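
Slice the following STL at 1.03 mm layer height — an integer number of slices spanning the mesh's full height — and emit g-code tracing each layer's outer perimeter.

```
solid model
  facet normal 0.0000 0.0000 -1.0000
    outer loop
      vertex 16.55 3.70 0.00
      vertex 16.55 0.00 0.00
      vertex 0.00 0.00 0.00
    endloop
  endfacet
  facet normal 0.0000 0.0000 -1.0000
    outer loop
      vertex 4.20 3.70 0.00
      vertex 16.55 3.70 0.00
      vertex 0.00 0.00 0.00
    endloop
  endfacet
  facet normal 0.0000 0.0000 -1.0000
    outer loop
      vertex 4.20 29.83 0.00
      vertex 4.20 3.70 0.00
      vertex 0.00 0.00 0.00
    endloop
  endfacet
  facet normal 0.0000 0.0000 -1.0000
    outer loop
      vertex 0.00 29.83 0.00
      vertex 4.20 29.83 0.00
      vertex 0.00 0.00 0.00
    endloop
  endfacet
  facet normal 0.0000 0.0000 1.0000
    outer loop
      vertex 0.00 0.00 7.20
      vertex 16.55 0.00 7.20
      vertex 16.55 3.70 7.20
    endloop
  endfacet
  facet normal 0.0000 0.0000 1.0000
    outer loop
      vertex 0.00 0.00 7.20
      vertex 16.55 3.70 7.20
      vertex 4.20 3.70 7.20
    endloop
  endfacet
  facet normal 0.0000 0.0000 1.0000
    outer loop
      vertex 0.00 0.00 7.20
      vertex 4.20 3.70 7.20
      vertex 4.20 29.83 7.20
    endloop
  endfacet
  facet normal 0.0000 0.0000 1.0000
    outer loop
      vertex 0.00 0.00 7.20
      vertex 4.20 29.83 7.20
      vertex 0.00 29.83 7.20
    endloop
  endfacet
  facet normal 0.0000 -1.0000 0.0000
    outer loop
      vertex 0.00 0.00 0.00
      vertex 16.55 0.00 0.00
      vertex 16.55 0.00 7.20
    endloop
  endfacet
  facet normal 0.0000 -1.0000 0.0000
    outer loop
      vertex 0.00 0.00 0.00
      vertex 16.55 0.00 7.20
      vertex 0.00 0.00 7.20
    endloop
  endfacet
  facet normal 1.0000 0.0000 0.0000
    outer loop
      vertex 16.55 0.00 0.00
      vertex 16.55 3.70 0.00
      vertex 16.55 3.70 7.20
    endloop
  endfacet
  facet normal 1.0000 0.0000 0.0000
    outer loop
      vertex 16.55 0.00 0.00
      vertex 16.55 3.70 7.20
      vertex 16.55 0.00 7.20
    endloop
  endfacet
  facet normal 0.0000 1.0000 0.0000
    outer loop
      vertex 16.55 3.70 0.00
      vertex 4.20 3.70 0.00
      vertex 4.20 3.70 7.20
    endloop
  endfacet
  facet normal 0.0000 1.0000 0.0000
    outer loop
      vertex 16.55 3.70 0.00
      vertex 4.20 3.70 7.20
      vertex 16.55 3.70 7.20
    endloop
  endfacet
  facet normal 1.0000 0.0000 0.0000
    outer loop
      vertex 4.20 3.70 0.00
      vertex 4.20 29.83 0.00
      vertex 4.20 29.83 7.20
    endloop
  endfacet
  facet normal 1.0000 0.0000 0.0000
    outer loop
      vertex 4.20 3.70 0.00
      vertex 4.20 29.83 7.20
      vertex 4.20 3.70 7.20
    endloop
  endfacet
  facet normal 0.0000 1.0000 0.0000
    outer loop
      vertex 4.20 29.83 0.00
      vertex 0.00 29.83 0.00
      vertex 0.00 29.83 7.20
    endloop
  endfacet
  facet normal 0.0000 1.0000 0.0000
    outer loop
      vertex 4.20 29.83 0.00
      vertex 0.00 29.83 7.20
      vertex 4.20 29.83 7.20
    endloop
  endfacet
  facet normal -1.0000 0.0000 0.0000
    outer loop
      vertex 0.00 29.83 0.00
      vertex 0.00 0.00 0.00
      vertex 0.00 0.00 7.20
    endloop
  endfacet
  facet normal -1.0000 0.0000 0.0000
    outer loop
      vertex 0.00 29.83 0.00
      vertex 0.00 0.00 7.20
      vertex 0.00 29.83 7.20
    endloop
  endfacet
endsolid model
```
; perimeter-only toolpath
G21 ; units = mm
G90 ; absolute positioning
G28 ; home
; layer 1
G0 Z1.03
G0 X0.00 Y0.00
G1 X16.55 Y0.00
G1 X16.55 Y3.70
G1 X4.20 Y3.70
G1 X4.20 Y29.83
G1 X0.00 Y29.83
G1 X0.00 Y0.00
; layer 2
G0 Z2.06
G0 X0.00 Y0.00
G1 X16.55 Y0.00
G1 X16.55 Y3.70
G1 X4.20 Y3.70
G1 X4.20 Y29.83
G1 X0.00 Y29.83
G1 X0.00 Y0.00
; layer 3
G0 Z3.09
G0 X0.00 Y0.00
G1 X16.55 Y0.00
G1 X16.55 Y3.70
G1 X4.20 Y3.70
G1 X4.20 Y29.83
G1 X0.00 Y29.83
G1 X0.00 Y0.00
; layer 4
G0 Z4.11
G0 X0.00 Y0.00
G1 X16.55 Y0.00
G1 X16.55 Y3.70
G1 X4.20 Y3.70
G1 X4.20 Y29.83
G1 X0.00 Y29.83
G1 X0.00 Y0.00
; layer 5
G0 Z5.14
G0 X0.00 Y0.00
G1 X16.55 Y0.00
G1 X16.55 Y3.70
G1 X4.20 Y3.70
G1 X4.20 Y29.83
G1 X0.00 Y29.83
G1 X0.00 Y0.00
; layer 6
G0 Z6.17
G0 X0.00 Y0.00
G1 X16.55 Y0.00
G1 X16.55 Y3.70
G1 X4.20 Y3.70
G1 X4.20 Y29.83
G1 X0.00 Y29.83
G1 X0.00 Y0.00
; layer 7
G0 Z7.20
G0 X0.00 Y0.00
G1 X16.55 Y0.00
G1 X16.55 Y3.70
G1 X4.20 Y3.70
G1 X4.20 Y29.83
G1 X0.00 Y29.83
G1 X0.00 Y0.00
M2 ; end

The solid is an L-shaped prism: outer 16.6 × 29.8 mm, arm thicknesses ≈ 3.7 mm (horizontal) and 4.2 mm (vertical), extruded 7.2 mm in z. Slicing at Δz = 1.03 mm — 7 equal slices spanning the solid's height, so layer i sits at z = i·h/7 — gives 7 non-empty perimeters. Each is a 6-segment closed polygon; G0 lifts to the layer z and rapids to the start vertex, then G1 traces the edges.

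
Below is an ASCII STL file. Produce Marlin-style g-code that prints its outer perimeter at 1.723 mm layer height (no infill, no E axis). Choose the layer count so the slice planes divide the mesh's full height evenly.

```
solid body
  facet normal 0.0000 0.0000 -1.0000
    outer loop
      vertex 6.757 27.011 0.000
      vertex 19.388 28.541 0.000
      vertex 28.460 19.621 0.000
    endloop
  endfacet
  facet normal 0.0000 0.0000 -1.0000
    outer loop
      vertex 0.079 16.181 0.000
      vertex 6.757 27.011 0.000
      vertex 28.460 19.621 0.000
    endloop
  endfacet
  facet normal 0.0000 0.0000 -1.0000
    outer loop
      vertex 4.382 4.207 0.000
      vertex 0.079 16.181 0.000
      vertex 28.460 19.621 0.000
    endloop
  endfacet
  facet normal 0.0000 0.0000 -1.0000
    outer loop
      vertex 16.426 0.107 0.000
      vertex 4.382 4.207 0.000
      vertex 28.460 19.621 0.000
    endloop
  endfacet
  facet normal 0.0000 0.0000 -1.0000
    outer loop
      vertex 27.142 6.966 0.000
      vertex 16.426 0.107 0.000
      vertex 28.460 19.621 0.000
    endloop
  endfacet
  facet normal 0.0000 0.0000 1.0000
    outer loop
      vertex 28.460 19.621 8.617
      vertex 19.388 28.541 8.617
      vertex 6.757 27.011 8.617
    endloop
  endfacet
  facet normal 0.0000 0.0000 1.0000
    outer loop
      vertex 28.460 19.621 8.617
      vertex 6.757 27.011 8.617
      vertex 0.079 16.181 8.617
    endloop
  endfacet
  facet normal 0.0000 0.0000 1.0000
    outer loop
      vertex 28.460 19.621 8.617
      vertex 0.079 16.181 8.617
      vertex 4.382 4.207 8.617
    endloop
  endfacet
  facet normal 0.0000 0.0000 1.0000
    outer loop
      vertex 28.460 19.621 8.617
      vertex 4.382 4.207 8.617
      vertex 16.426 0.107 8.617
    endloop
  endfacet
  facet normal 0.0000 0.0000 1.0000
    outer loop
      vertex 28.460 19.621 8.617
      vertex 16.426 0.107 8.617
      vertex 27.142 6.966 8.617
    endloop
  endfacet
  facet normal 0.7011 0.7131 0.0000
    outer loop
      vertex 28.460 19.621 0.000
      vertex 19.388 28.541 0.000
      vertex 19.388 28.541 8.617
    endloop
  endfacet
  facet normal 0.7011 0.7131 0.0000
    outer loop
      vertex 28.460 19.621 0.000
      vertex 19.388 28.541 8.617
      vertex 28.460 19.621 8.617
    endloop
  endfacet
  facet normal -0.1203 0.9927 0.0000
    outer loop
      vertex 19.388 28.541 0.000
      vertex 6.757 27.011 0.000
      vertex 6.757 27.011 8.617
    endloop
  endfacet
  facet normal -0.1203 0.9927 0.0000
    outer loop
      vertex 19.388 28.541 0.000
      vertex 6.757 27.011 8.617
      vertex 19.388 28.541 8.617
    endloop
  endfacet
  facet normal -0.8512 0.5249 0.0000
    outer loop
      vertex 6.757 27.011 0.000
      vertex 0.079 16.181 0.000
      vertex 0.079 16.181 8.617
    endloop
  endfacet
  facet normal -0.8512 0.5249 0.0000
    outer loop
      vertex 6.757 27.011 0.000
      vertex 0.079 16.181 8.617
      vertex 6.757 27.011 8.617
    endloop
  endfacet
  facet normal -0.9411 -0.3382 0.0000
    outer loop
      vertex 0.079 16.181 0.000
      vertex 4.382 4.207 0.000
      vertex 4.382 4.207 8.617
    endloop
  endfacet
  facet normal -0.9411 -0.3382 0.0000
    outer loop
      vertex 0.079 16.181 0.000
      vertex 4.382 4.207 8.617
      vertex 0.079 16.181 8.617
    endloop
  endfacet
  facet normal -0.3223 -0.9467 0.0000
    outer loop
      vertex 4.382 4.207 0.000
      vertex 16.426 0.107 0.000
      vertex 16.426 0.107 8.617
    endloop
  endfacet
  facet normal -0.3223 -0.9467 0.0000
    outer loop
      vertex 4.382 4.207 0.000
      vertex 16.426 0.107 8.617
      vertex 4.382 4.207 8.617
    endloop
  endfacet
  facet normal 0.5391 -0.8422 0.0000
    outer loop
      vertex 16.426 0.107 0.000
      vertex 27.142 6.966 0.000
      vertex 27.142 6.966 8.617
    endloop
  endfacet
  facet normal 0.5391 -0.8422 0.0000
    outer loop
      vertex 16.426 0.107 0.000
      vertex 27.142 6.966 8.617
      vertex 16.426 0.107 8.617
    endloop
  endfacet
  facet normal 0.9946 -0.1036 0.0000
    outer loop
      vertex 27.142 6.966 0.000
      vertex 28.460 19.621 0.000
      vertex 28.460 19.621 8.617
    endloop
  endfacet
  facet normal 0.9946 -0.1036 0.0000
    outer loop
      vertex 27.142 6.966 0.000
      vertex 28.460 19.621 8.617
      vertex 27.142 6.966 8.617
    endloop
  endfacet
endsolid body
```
; perimeter-only toolpath
G21 ; units = mm
G90 ; absolute positioning
G28 ; home
; layer 1
G0 Z1.723
G0 X28.460 Y19.621
G1 X19.388 Y28.541
G1 X6.757 Y27.011
G1 X0.079 Y16.181
G1 X4.382 Y4.207
G1 X16.426 Y0.107
G1 X27.142 Y6.966
G1 X28.460 Y19.621
; layer 2
G0 Z3.447
G0 X28.460 Y19.621
G1 X19.388 Y28.541
G1 X6.757 Y27.011
G1 X0.079 Y16.181
G1 X4.382 Y4.207
G1 X16.426 Y0.107
G1 X27.142 Y6.966
G1 X28.460 Y19.621
; layer 3
G0 Z5.170
G0 X28.460 Y19.621
G1 X19.388 Y28.541
G1 X6.757 Y27.011
G1 X0.079 Y16.181
G1 X4.382 Y4.207
G1 X16.426 Y0.107
G1 X27.142 Y6.966
G1 X28.460 Y19.621
; layer 4
G0 Z6.894
G0 X28.460 Y19.621
G1 X19.388 Y28.541
G1 X6.757 Y27.011
G1 X0.079 Y16.181
G1 X4.382 Y4.207
G1 X16.426 Y0.107
G1 X27.142 Y6.966
G1 X28.460 Y19.621
; layer 5
G0 Z8.617
G0 X28.460 Y19.621
G1 X19.388 Y28.541
G1 X6.757 Y27.011
G1 X0.079 Y16.181
G1 X4.382 Y4.207
G1 X16.426 Y0.107
G1 X27.142 Y6.966
G1 X28.460 Y19.621
M2 ; end

The solid is a regular 7-sided prism (a cylinder approximated with 7 flat sides), circumscribed radius ≈ 14.7 mm, height ≈ 8.62 mm. Slicing at Δz = 1.723 mm — 5 equal slices spanning the solid's height, so layer i sits at z = i·h/5 — gives 5 non-empty perimeters. Each is a 7-segment closed polygon; G0 lifts to the layer z and rapids to the start vertex, then G1 traces the edges.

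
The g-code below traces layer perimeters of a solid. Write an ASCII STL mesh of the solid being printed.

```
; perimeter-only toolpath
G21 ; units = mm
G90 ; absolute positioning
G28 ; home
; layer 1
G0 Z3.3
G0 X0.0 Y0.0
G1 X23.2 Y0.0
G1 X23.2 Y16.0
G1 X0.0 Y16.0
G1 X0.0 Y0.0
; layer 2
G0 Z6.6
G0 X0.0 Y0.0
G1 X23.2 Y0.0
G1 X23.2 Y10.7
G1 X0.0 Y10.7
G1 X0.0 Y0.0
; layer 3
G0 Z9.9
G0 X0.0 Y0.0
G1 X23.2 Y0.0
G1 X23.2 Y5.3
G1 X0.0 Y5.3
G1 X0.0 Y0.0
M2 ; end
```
solid part
  facet normal 0.0000 0.0000 -1.0000
    outer loop
      vertex 23.2 21.3 0.0
      vertex 23.2 0.0 0.0
      vertex 0.0 0.0 0.0
    endloop
  endfacet
  facet normal 0.0000 0.0000 -1.0000
    outer loop
      vertex 0.0 21.3 0.0
      vertex 23.2 21.3 0.0
      vertex 0.0 0.0 0.0
    endloop
  endfacet
  facet normal 0.0000 -1.0000 0.0000
    outer loop
      vertex 0.0 0.0 0.0
      vertex 23.2 0.0 0.0
      vertex 23.2 0.0 13.2
    endloop
  endfacet
  facet normal 0.0000 -1.0000 0.0000
    outer loop
      vertex 0.0 0.0 0.0
      vertex 23.2 0.0 13.2
      vertex 0.0 0.0 13.2
    endloop
  endfacet
  facet normal 0.0000 0.5268 0.8500
    outer loop
      vertex 0.0 0.0 13.2
      vertex 23.2 0.0 13.2
      vertex 23.2 21.3 0.0
    endloop
  endfacet
  facet normal 0.0000 0.5268 0.8500
    outer loop
      vertex 0.0 0.0 13.2
      vertex 23.2 21.3 0.0
      vertex 0.0 21.3 0.0
    endloop
  endfacet
  facet normal -1.0000 0.0000 0.0000
    outer loop
      vertex 0.0 0.0 13.2
      vertex 0.0 21.3 0.0
      vertex 0.0 0.0 0.0
    endloop
  endfacet
  facet normal 1.0000 0.0000 0.0000
    outer loop
      vertex 23.2 0.0 0.0
      vertex 23.2 21.3 0.0
      vertex 23.2 0.0 13.2
    endloop
  endfacet
endsolid part

The G0 Z moves step by Δz≈3.3 mm. The G1 loops shrink linearly with z, so the solid tapers from its base footprint up to z≈13.2. Closing with a flat bottom cap and the tapered top and triangulating gives 8 facets — a wedge (ramp): 23.2 × 21.3 mm base, rising to 13.2 mm along the y=0 edge and sloping linearly to z=0 at y=21.3.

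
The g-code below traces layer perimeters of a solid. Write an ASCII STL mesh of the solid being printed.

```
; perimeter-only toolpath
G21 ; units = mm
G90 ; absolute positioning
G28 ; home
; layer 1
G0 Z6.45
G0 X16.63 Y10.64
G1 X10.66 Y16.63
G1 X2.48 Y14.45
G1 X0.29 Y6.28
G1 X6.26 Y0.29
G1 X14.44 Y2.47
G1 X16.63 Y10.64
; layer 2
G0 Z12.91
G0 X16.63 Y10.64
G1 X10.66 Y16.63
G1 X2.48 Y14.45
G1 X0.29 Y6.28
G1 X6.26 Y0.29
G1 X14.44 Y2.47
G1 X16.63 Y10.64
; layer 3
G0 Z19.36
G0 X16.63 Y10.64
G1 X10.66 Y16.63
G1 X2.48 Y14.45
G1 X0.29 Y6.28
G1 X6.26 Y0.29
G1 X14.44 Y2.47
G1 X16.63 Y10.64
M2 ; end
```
solid part
  facet normal 0.0000 0.0000 -1.0000
    outer loop
      vertex 2.48 14.45 0.00
      vertex 10.66 16.63 0.00
      vertex 16.63 10.64 0.00
    endloop
  endfacet
  facet normal 0.0000 0.0000 -1.0000
    outer loop
      vertex 0.29 6.28 0.00
      vertex 2.48 14.45 0.00
      vertex 16.63 10.64 0.00
    endloop
  endfacet
  facet normal 0.0000 0.0000 -1.0000
    outer loop
      vertex 6.26 0.29 0.00
      vertex 0.29 6.28 0.00
      vertex 16.63 10.64 0.00
    endloop
  endfacet
  facet normal 0.0000 0.0000 -1.0000
    outer loop
      vertex 14.44 2.47 0.00
      vertex 6.26 0.29 0.00
      vertex 16.63 10.64 0.00
    endloop
  endfacet
  facet normal 0.0000 0.0000 1.0000
    outer loop
      vertex 16.63 10.64 19.36
      vertex 10.66 16.63 19.36
      vertex 2.48 14.45 19.36
    endloop
  endfacet
  facet normal 0.0000 0.0000 1.0000
    outer loop
      vertex 16.63 10.64 19.36
      vertex 2.48 14.45 19.36
      vertex 0.29 6.28 19.36
    endloop
  endfacet
  facet normal 0.0000 0.0000 1.0000
    outer loop
      vertex 16.63 10.64 19.36
      vertex 0.29 6.28 19.36
      vertex 6.26 0.29 19.36
    endloop
  endfacet
  facet normal 0.0000 0.0000 1.0000
    outer loop
      vertex 16.63 10.64 19.36
      vertex 6.26 0.29 19.36
      vertex 14.44 2.47 19.36
    endloop
  endfacet
  facet normal 0.7083 0.7059 0.0000
    outer loop
      vertex 16.63 10.64 0.00
      vertex 10.66 16.63 0.00
      vertex 10.66 16.63 19.36
    endloop
  endfacet
  facet normal 0.7083 0.7059 0.0000
    outer loop
      vertex 16.63 10.64 0.00
      vertex 10.66 16.63 19.36
      vertex 16.63 10.64 19.36
    endloop
  endfacet
  facet normal -0.2575 0.9663 0.0000
    outer loop
      vertex 10.66 16.63 0.00
      vertex 2.48 14.45 0.00
      vertex 2.48 14.45 19.36
    endloop
  endfacet
  facet normal -0.2575 0.9663 0.0000
    outer loop
      vertex 10.66 16.63 0.00
      vertex 2.48 14.45 19.36
      vertex 10.66 16.63 19.36
    endloop
  endfacet
  facet normal -0.9659 0.2589 0.0000
    outer loop
      vertex 2.48 14.45 0.00
      vertex 0.29 6.28 0.00
      vertex 0.29 6.28 19.36
    endloop
  endfacet
  facet normal -0.9659 0.2589 0.0000
    outer loop
      vertex 2.48 14.45 0.00
      vertex 0.29 6.28 19.36
      vertex 2.48 14.45 19.36
    endloop
  endfacet
  facet normal -0.7083 -0.7059 0.0000
    outer loop
      vertex 0.29 6.28 0.00
      vertex 6.26 0.29 0.00
      vertex 6.26 0.29 19.36
    endloop
  endfacet
  facet normal -0.7083 -0.7059 0.0000
    outer loop
      vertex 0.29 6.28 0.00
      vertex 6.26 0.29 19.36
      vertex 0.29 6.28 19.36
    endloop
  endfacet
  facet normal 0.2575 -0.9663 0.0000
    outer loop
      vertex 6.26 0.29 0.00
      vertex 14.44 2.47 0.00
      vertex 14.44 2.47 19.36
    endloop
  endfacet
  facet normal 0.2575 -0.9663 0.0000
    outer loop
      vertex 6.26 0.29 0.00
      vertex 14.44 2.47 19.36
      vertex 6.26 0.29 19.36
    endloop
  endfacet
  facet normal 0.9659 -0.2589 0.0000
    outer loop
      vertex 14.44 2.47 0.00
      vertex 16.63 10.64 0.00
      vertex 16.63 10.64 19.36
    endloop
  endfacet
  facet normal 0.9659 -0.2589 0.0000
    outer loop
      vertex 14.44 2.47 0.00
      vertex 16.63 10.64 19.36
      vertex 14.44 2.47 19.36
    endloop
  endfacet
endsolid part

The G0 Z moves step by Δz≈6.45 mm. Every layer's G1 loop is the same polygon, so the solid is a straight extrusion of it from z=0 to z≈19.4. Closing with flat bottom and top caps and triangulating gives 20 facets — a regular 6-sided prism (a cylinder approximated with 6 flat sides), circumscribed radius ≈ 8.46 mm, height ≈ 19.4 mm.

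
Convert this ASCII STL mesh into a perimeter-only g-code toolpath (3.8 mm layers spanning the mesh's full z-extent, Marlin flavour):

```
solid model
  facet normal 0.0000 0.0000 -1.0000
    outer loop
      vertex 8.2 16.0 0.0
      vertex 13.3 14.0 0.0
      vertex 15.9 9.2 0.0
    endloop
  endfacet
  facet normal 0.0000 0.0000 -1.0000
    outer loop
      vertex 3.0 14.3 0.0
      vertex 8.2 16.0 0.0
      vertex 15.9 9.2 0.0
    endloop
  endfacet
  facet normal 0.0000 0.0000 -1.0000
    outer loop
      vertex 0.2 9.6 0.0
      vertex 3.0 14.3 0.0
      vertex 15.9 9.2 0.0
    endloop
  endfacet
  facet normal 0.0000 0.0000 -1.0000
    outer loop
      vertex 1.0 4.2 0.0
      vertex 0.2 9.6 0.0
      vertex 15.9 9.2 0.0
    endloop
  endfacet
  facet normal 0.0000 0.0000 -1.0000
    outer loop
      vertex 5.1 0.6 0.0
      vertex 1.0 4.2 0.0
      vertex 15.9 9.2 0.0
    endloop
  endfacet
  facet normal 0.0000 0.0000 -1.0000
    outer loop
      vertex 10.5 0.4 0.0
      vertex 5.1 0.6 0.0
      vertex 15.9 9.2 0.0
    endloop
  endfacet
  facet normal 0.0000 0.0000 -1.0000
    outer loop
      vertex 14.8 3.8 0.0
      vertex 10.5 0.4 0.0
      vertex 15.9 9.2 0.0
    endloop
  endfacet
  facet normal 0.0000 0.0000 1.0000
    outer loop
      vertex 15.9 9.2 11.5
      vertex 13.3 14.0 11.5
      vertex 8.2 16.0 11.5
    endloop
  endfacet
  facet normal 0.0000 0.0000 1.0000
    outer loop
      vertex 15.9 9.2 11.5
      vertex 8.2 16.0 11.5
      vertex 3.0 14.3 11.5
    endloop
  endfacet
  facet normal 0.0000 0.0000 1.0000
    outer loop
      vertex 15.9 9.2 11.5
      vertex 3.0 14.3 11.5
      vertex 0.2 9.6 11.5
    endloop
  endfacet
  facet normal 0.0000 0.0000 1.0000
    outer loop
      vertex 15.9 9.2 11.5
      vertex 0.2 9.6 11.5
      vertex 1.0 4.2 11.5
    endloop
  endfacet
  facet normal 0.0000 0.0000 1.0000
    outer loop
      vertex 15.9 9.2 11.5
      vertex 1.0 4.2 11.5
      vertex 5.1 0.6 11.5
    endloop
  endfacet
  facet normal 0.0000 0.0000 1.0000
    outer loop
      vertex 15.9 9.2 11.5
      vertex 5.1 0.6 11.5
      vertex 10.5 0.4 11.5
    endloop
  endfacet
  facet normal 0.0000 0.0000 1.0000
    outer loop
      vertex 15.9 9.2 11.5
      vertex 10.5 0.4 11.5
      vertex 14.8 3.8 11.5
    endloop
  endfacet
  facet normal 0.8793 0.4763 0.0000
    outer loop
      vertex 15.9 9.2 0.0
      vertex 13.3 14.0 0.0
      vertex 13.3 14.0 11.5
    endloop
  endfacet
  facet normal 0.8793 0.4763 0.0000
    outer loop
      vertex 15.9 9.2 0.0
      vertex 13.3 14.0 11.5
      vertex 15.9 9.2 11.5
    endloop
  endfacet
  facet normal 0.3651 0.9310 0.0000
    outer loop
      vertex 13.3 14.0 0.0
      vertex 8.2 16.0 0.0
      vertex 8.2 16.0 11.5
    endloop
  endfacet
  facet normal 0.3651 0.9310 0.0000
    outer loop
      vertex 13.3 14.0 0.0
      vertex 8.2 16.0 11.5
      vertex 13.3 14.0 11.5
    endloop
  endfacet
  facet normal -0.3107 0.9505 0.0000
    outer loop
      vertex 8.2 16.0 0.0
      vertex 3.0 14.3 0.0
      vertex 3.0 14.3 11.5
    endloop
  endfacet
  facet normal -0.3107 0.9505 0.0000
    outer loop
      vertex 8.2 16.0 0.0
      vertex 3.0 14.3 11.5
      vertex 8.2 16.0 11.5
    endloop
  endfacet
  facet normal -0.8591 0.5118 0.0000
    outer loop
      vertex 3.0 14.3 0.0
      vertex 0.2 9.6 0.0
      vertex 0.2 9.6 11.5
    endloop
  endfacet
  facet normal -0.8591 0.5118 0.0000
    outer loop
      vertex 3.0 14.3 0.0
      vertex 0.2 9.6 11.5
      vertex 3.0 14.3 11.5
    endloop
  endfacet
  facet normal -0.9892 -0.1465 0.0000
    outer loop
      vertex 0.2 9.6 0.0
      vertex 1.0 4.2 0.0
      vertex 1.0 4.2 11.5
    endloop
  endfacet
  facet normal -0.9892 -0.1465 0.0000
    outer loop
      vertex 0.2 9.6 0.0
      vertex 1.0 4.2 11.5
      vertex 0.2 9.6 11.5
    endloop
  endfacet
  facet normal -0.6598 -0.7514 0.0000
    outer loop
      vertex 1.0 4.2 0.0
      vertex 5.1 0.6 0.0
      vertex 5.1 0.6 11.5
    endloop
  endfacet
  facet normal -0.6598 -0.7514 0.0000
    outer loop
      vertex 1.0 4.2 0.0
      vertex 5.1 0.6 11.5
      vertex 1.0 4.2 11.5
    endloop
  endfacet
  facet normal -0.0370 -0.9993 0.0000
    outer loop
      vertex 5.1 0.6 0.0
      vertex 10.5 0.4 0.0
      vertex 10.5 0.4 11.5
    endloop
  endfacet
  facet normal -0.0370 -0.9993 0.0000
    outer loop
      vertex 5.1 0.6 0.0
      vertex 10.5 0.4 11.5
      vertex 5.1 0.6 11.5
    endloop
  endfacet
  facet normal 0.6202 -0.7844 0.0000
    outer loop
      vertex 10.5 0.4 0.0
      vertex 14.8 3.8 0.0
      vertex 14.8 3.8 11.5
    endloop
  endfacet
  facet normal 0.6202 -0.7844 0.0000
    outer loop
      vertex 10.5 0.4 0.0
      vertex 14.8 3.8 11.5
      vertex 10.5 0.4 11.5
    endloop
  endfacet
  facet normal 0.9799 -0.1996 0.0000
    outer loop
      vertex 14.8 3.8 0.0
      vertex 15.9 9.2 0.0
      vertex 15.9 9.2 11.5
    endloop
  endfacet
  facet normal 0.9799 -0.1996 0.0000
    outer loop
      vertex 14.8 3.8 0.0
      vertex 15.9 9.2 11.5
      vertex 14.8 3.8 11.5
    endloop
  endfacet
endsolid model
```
; perimeter-only toolpath
G21 ; units = mm
G90 ; absolute positioning
G28 ; home
; layer 1
G0 Z3.8
G0 X15.9 Y9.2
G1 X13.3 Y14.0
G1 X8.2 Y16.0
G1 X3.0 Y14.3
G1 X0.2 Y9.6
G1 X1.0 Y4.2
G1 X5.1 Y0.6
G1 X10.5 Y0.4
G1 X14.8 Y3.8
G1 X15.9 Y9.2
; layer 2
G0 Z7.7
G0 X15.9 Y9.2
G1 X13.3 Y14.0
G1 X8.2 Y16.0
G1 X3.0 Y14.3
G1 X0.2 Y9.6
G1 X1.0 Y4.2
G1 X5.1 Y0.6
G1 X10.5 Y0.4
G1 X14.8 Y3.8
G1 X15.9 Y9.2
; layer 3
G0 Z11.5
G0 X15.9 Y9.2
G1 X13.3 Y14.0
G1 X8.2 Y16.0
G1 X3.0 Y14.3
G1 X0.2 Y9.6
G1 X1.0 Y4.2
G1 X5.1 Y0.6
G1 X10.5 Y0.4
G1 X14.8 Y3.8
G1 X15.9 Y9.2
M2 ; end

The solid is a regular 9-sided prism (a cylinder approximated with 9 flat sides), circumscribed radius ≈ 8 mm, height ≈ 11.5 mm. Slicing at Δz = 3.8 mm — 3 equal slices spanning the solid's height, so layer i sits at z = i·h/3 — gives 3 non-empty perimeters. Each is a 9-segment closed polygon; G0 lifts to the layer z and rapids to the start vertex, then G1 traces the edges.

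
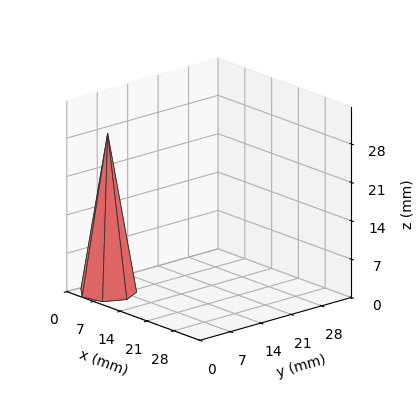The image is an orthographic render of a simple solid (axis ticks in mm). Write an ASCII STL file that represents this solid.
Reading the render: the shape is a regular 7-sided pyramid, base circumscribed radius ≈ 5 mm, apex at z ≈ 29 mm (dimensions read to the nearest mm from the axis ticks). For the STL, each face is triangulated and given an outward normal.

solid part
  facet normal 0.0000 0.0000 -1.0000
    outer loop
      vertex 3.887 9.875 0.000
      vertex 8.117 8.909 0.000
      vertex 10.000 5.000 0.000
    endloop
  endfacet
  facet normal 0.0000 0.0000 -1.0000
    outer loop
      vertex 0.495 7.169 0.000
      vertex 3.887 9.875 0.000
      vertex 10.000 5.000 0.000
    endloop
  endfacet
  facet normal 0.0000 0.0000 -1.0000
    outer loop
      vertex 0.495 2.831 0.000
      vertex 0.495 7.169 0.000
      vertex 10.000 5.000 0.000
    endloop
  endfacet
  facet normal 0.0000 0.0000 -1.0000
    outer loop
      vertex 3.887 0.125 0.000
      vertex 0.495 2.831 0.000
      vertex 10.000 5.000 0.000
    endloop
  endfacet
  facet normal 0.0000 0.0000 -1.0000
    outer loop
      vertex 8.117 1.091 0.000
      vertex 3.887 0.125 0.000
      vertex 10.000 5.000 0.000
    endloop
  endfacet
  facet normal 0.8902 0.4288 0.1535
    outer loop
      vertex 10.000 5.000 0.000
      vertex 8.117 8.909 0.000
      vertex 5.000 5.000 29.000
    endloop
  endfacet
  facet normal 0.2200 0.9633 0.1535
    outer loop
      vertex 8.117 8.909 0.000
      vertex 3.887 9.875 0.000
      vertex 5.000 5.000 29.000
    endloop
  endfacet
  facet normal -0.6162 0.7725 0.1535
    outer loop
      vertex 3.887 9.875 0.000
      vertex 0.495 7.169 0.000
      vertex 5.000 5.000 29.000
    endloop
  endfacet
  facet normal -0.9881 0.0000 0.1535
    outer loop
      vertex 0.495 7.169 0.000
      vertex 0.495 2.831 0.000
      vertex 5.000 5.000 29.000
    endloop
  endfacet
  facet normal -0.6162 -0.7725 0.1535
    outer loop
      vertex 0.495 2.831 0.000
      vertex 3.887 0.125 0.000
      vertex 5.000 5.000 29.000
    endloop
  endfacet
  facet normal 0.2200 -0.9633 0.1535
    outer loop
      vertex 3.887 0.125 0.000
      vertex 8.117 1.091 0.000
      vertex 5.000 5.000 29.000
    endloop
  endfacet
  facet normal 0.8902 -0.4288 0.1535
    outer loop
      vertex 8.117 1.091 0.000
      vertex 10.000 5.000 0.000
      vertex 5.000 5.000 29.000
    endloop
  endfacet
endsolid part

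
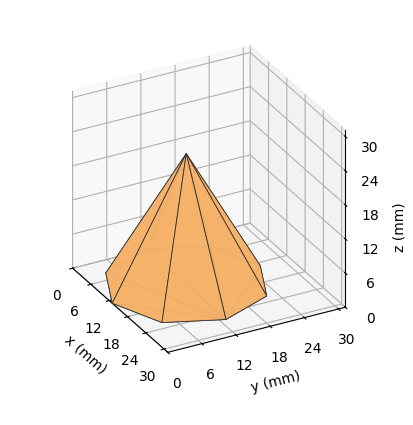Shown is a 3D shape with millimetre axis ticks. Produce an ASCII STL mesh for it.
Reading the render: the shape is a regular 8-sided pyramid, base circumscribed radius ≈ 13 mm, apex at z ≈ 23 mm (dimensions read to the nearest mm from the axis ticks). For the STL, each face is triangulated and given an outward normal.

solid part
  facet normal 0.0000 0.0000 -1.0000
    outer loop
      vertex 13.0 26.0 0.0
      vertex 22.2 22.2 0.0
      vertex 26.0 13.0 0.0
    endloop
  endfacet
  facet normal 0.0000 0.0000 -1.0000
    outer loop
      vertex 3.8 22.2 0.0
      vertex 13.0 26.0 0.0
      vertex 26.0 13.0 0.0
    endloop
  endfacet
  facet normal 0.0000 0.0000 -1.0000
    outer loop
      vertex 0.0 13.0 0.0
      vertex 3.8 22.2 0.0
      vertex 26.0 13.0 0.0
    endloop
  endfacet
  facet normal 0.0000 0.0000 -1.0000
    outer loop
      vertex 3.8 3.8 0.0
      vertex 0.0 13.0 0.0
      vertex 26.0 13.0 0.0
    endloop
  endfacet
  facet normal 0.0000 0.0000 -1.0000
    outer loop
      vertex 13.0 0.0 0.0
      vertex 3.8 3.8 0.0
      vertex 26.0 13.0 0.0
    endloop
  endfacet
  facet normal 0.0000 0.0000 -1.0000
    outer loop
      vertex 22.2 3.8 0.0
      vertex 13.0 0.0 0.0
      vertex 26.0 13.0 0.0
    endloop
  endfacet
  facet normal 0.8192 0.3384 0.4630
    outer loop
      vertex 26.0 13.0 0.0
      vertex 22.2 22.2 0.0
      vertex 13.0 13.0 23.0
    endloop
  endfacet
  facet normal 0.3384 0.8192 0.4630
    outer loop
      vertex 22.2 22.2 0.0
      vertex 13.0 26.0 0.0
      vertex 13.0 13.0 23.0
    endloop
  endfacet
  facet normal -0.3384 0.8192 0.4630
    outer loop
      vertex 13.0 26.0 0.0
      vertex 3.8 22.2 0.0
      vertex 13.0 13.0 23.0
    endloop
  endfacet
  facet normal -0.8192 0.3384 0.4630
    outer loop
      vertex 3.8 22.2 0.0
      vertex 0.0 13.0 0.0
      vertex 13.0 13.0 23.0
    endloop
  endfacet
  facet normal -0.8192 -0.3384 0.4630
    outer loop
      vertex 0.0 13.0 0.0
      vertex 3.8 3.8 0.0
      vertex 13.0 13.0 23.0
    endloop
  endfacet
  facet normal -0.3384 -0.8192 0.4630
    outer loop
      vertex 3.8 3.8 0.0
      vertex 13.0 0.0 0.0
      vertex 13.0 13.0 23.0
    endloop
  endfacet
  facet normal 0.3384 -0.8192 0.4630
    outer loop
      vertex 13.0 0.0 0.0
      vertex 22.2 3.8 0.0
      vertex 13.0 13.0 23.0
    endloop
  endfacet
  facet normal 0.8192 -0.3384 0.4630
    outer loop
      vertex 22.2 3.8 0.0
      vertex 26.0 13.0 0.0
      vertex 13.0 13.0 23.0
    endloop
  endfacet
endsolid part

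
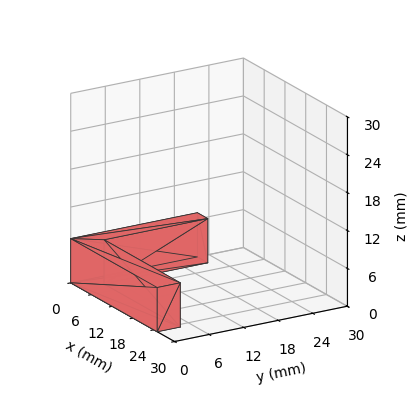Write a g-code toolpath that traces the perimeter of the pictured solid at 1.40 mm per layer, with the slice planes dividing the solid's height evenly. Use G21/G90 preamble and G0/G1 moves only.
Reading the render: the shape is an L-shaped prism: outer 25 × 22 mm, arm thicknesses ≈ 4 mm (horizontal) and 3 mm (vertical), extruded 7 mm in z (dimensions read to the nearest mm from the axis ticks). For the g-code, the solid's height is divided into equal slices at the stated Δz and each level perimeter traced with G1 moves after a G0 lift.

; perimeter-only toolpath
G21 ; units = mm
G90 ; absolute positioning
G28 ; home
; layer 1
G0 Z1.40
G0 X0.00 Y0.00
G1 X25.00 Y0.00
G1 X25.00 Y4.00
G1 X3.00 Y4.00
G1 X3.00 Y22.00
G1 X0.00 Y22.00
G1 X0.00 Y0.00
; layer 2
G0 Z2.80
G0 X0.00 Y0.00
G1 X25.00 Y0.00
G1 X25.00 Y4.00
G1 X3.00 Y4.00
G1 X3.00 Y22.00
G1 X0.00 Y22.00
G1 X0.00 Y0.00
; layer 3
G0 Z4.20
G0 X0.00 Y0.00
G1 X25.00 Y0.00
G1 X25.00 Y4.00
G1 X3.00 Y4.00
G1 X3.00 Y22.00
G1 X0.00 Y22.00
G1 X0.00 Y0.00
; layer 4
G0 Z5.60
G0 X0.00 Y0.00
G1 X25.00 Y0.00
G1 X25.00 Y4.00
G1 X3.00 Y4.00
G1 X3.00 Y22.00
G1 X0.00 Y22.00
G1 X0.00 Y0.00
; layer 5
G0 Z7.00
G0 X0.00 Y0.00
G1 X25.00 Y0.00
G1 X25.00 Y4.00
G1 X3.00 Y4.00
G1 X3.00 Y22.00
G1 X0.00 Y22.00
G1 X0.00 Y0.00
M2 ; end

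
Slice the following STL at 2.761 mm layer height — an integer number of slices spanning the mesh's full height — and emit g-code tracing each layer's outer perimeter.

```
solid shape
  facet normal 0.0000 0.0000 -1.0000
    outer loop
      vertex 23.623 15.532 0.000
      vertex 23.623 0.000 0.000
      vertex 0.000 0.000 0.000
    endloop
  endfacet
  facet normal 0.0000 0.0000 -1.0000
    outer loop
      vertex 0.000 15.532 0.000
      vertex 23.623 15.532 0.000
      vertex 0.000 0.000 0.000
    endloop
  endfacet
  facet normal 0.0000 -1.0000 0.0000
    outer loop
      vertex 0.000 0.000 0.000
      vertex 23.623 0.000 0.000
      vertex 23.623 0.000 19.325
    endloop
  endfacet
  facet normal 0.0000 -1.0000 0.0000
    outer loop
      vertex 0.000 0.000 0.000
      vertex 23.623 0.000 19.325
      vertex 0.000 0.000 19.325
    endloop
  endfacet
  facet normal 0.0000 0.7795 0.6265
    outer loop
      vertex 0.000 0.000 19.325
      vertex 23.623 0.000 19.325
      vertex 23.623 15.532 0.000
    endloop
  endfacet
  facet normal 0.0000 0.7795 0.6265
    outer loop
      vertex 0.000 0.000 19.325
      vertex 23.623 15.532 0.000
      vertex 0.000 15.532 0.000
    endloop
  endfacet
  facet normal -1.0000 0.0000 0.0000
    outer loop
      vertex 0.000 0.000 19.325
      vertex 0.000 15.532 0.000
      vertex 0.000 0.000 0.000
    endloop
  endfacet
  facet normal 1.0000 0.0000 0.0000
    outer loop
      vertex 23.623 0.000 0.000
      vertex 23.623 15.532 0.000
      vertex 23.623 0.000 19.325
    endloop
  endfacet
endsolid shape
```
; perimeter-only toolpath
G21 ; units = mm
G90 ; absolute positioning
G28 ; home
; layer 1
G0 Z2.761
G0 X0.000 Y0.000
G1 X23.623 Y0.000
G1 X23.623 Y13.313
G1 X0.000 Y13.313
G1 X0.000 Y0.000
; layer 2
G0 Z5.521
G0 X0.000 Y0.000
G1 X23.623 Y0.000
G1 X23.623 Y11.094
G1 X0.000 Y11.094
G1 X0.000 Y0.000
; layer 3
G0 Z8.282
G0 X0.000 Y0.000
G1 X23.623 Y0.000
G1 X23.623 Y8.875
G1 X0.000 Y8.875
G1 X0.000 Y0.000
; layer 4
G0 Z11.043
G0 X0.000 Y0.000
G1 X23.623 Y0.000
G1 X23.623 Y6.657
G1 X0.000 Y6.657
G1 X0.000 Y0.000
; layer 5
G0 Z13.804
G0 X0.000 Y0.000
G1 X23.623 Y0.000
G1 X23.623 Y4.438
G1 X0.000 Y4.438
G1 X0.000 Y0.000
; layer 6
G0 Z16.564
G0 X0.000 Y0.000
G1 X23.623 Y0.000
G1 X23.623 Y2.219
G1 X0.000 Y2.219
G1 X0.000 Y0.000
M2 ; end

The solid is a wedge (ramp): 23.6 × 15.5 mm base, rising to 19.3 mm along the y=0 edge and sloping linearly to z=0 at y=15.5. Slicing at Δz = 2.761 mm — 7 equal slices spanning the solid's height, so layer i sits at z = i·h/7 — gives 6 non-empty perimeters. Each is a 4-segment closed polygon; G0 lifts to the layer z and rapids to the start vertex, then G1 traces the edges. The cross-section shrinks linearly with z (the slice at the apex is degenerate and omitted).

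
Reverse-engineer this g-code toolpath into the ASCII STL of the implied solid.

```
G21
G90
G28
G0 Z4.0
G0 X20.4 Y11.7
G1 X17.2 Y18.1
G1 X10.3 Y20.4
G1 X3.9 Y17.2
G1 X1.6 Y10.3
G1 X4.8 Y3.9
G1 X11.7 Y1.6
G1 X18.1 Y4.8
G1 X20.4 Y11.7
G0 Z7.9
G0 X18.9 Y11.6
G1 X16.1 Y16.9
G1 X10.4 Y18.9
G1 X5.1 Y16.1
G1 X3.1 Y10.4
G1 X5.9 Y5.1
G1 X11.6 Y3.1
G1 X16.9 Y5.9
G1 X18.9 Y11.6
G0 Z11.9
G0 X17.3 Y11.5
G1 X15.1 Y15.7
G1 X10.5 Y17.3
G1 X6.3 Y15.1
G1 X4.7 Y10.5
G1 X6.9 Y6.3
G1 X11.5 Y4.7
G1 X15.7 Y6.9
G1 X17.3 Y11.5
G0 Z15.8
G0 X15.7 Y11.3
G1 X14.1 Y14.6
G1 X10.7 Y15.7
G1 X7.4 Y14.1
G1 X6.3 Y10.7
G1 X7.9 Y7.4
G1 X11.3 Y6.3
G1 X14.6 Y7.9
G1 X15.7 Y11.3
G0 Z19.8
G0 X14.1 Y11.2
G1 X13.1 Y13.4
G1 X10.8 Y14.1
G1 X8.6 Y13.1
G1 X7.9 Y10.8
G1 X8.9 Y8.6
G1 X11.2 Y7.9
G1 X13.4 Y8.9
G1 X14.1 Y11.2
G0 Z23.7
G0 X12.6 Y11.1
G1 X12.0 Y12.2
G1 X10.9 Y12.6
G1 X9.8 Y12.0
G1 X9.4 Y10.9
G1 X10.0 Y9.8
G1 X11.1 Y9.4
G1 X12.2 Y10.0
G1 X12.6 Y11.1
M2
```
solid part
  facet normal 0.0000 0.0000 -1.0000
    outer loop
      vertex 10.2 22.0 0.0
      vertex 18.2 19.3 0.0
      vertex 22.0 11.8 0.0
    endloop
  endfacet
  facet normal 0.0000 0.0000 -1.0000
    outer loop
      vertex 2.7 18.2 0.0
      vertex 10.2 22.0 0.0
      vertex 22.0 11.8 0.0
    endloop
  endfacet
  facet normal 0.0000 0.0000 -1.0000
    outer loop
      vertex 0.0 10.2 0.0
      vertex 2.7 18.2 0.0
      vertex 22.0 11.8 0.0
    endloop
  endfacet
  facet normal 0.0000 0.0000 -1.0000
    outer loop
      vertex 3.8 2.7 0.0
      vertex 0.0 10.2 0.0
      vertex 22.0 11.8 0.0
    endloop
  endfacet
  facet normal 0.0000 0.0000 -1.0000
    outer loop
      vertex 11.8 0.0 0.0
      vertex 3.8 2.7 0.0
      vertex 22.0 11.8 0.0
    endloop
  endfacet
  facet normal 0.0000 0.0000 -1.0000
    outer loop
      vertex 19.3 3.8 0.0
      vertex 11.8 0.0 0.0
      vertex 22.0 11.8 0.0
    endloop
  endfacet
  facet normal 0.8373 0.4243 0.3448
    outer loop
      vertex 22.0 11.8 0.0
      vertex 18.2 19.3 0.0
      vertex 11.0 11.0 27.7
    endloop
  endfacet
  facet normal 0.3002 0.8895 0.3446
    outer loop
      vertex 18.2 19.3 0.0
      vertex 10.2 22.0 0.0
      vertex 11.0 11.0 27.7
    endloop
  endfacet
  facet normal -0.4243 0.8373 0.3448
    outer loop
      vertex 10.2 22.0 0.0
      vertex 2.7 18.2 0.0
      vertex 11.0 11.0 27.7
    endloop
  endfacet
  facet normal -0.8895 0.3002 0.3446
    outer loop
      vertex 2.7 18.2 0.0
      vertex 0.0 10.2 0.0
      vertex 11.0 11.0 27.7
    endloop
  endfacet
  facet normal -0.8373 -0.4243 0.3448
    outer loop
      vertex 0.0 10.2 0.0
      vertex 3.8 2.7 0.0
      vertex 11.0 11.0 27.7
    endloop
  endfacet
  facet normal -0.3002 -0.8895 0.3446
    outer loop
      vertex 3.8 2.7 0.0
      vertex 11.8 0.0 0.0
      vertex 11.0 11.0 27.7
    endloop
  endfacet
  facet normal 0.4243 -0.8373 0.3448
    outer loop
      vertex 11.8 0.0 0.0
      vertex 19.3 3.8 0.0
      vertex 11.0 11.0 27.7
    endloop
  endfacet
  facet normal 0.8895 -0.3002 0.3446
    outer loop
      vertex 19.3 3.8 0.0
      vertex 22.0 11.8 0.0
      vertex 11.0 11.0 27.7
    endloop
  endfacet
endsolid part

The G0 Z moves step by Δz≈4.0 mm. The G1 loops shrink linearly with z, so the solid tapers from its base footprint up to z≈27.7. Closing with a flat bottom cap and the tapered top and triangulating gives 14 facets — a regular 8-sided pyramid, base circumscribed radius ≈ 11 mm, apex at z ≈ 27.7 mm.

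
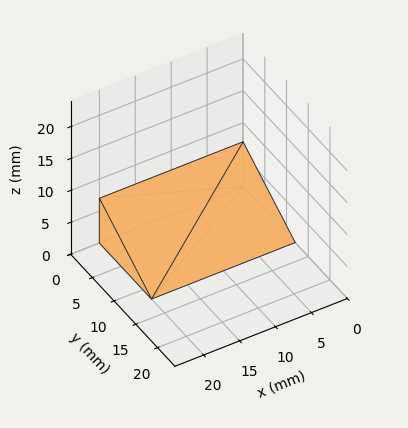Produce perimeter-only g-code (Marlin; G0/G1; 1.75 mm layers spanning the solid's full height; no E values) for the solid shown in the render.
Reading the render: the shape is a wedge (ramp): 20 × 12 mm base, rising to 7 mm along the y=0 edge and sloping linearly to z=0 at y=12 (dimensions read to the nearest mm from the axis ticks). For the g-code, the solid's height is divided into equal slices at the stated Δz and each level perimeter traced with G1 moves after a G0 lift.

; perimeter-only toolpath
G21 ; units = mm
G90 ; absolute positioning
G28 ; home
; layer 1
G0 Z1.75
G0 X0.00 Y0.00
G1 X20.00 Y0.00
G1 X20.00 Y9.00
G1 X0.00 Y9.00
G1 X0.00 Y0.00
; layer 2
G0 Z3.50
G0 X0.00 Y0.00
G1 X20.00 Y0.00
G1 X20.00 Y6.00
G1 X0.00 Y6.00
G1 X0.00 Y0.00
; layer 3
G0 Z5.25
G0 X0.00 Y0.00
G1 X20.00 Y0.00
G1 X20.00 Y3.00
G1 X0.00 Y3.00
G1 X0.00 Y0.00
M2 ; end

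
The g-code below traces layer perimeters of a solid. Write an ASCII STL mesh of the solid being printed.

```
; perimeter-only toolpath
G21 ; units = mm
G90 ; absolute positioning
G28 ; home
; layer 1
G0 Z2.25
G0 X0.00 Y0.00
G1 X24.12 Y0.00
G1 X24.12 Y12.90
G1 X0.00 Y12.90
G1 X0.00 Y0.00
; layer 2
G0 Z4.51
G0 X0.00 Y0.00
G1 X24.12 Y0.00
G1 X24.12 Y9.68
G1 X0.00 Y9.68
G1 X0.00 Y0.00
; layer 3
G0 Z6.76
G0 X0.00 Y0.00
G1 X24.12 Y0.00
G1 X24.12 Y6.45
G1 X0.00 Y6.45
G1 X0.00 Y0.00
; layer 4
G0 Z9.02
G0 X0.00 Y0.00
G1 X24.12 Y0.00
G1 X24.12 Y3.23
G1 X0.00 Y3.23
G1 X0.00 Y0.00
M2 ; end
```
solid part
  facet normal 0.0000 0.0000 -1.0000
    outer loop
      vertex 24.12 16.13 0.00
      vertex 24.12 0.00 0.00
      vertex 0.00 0.00 0.00
    endloop
  endfacet
  facet normal 0.0000 0.0000 -1.0000
    outer loop
      vertex 0.00 16.13 0.00
      vertex 24.12 16.13 0.00
      vertex 0.00 0.00 0.00
    endloop
  endfacet
  facet normal 0.0000 -1.0000 0.0000
    outer loop
      vertex 0.00 0.00 0.00
      vertex 24.12 0.00 0.00
      vertex 24.12 0.00 11.27
    endloop
  endfacet
  facet normal 0.0000 -1.0000 0.0000
    outer loop
      vertex 0.00 0.00 0.00
      vertex 24.12 0.00 11.27
      vertex 0.00 0.00 11.27
    endloop
  endfacet
  facet normal 0.0000 0.5727 0.8197
    outer loop
      vertex 0.00 0.00 11.27
      vertex 24.12 0.00 11.27
      vertex 24.12 16.13 0.00
    endloop
  endfacet
  facet normal 0.0000 0.5727 0.8197
    outer loop
      vertex 0.00 0.00 11.27
      vertex 24.12 16.13 0.00
      vertex 0.00 16.13 0.00
    endloop
  endfacet
  facet normal -1.0000 0.0000 0.0000
    outer loop
      vertex 0.00 0.00 11.27
      vertex 0.00 16.13 0.00
      vertex 0.00 0.00 0.00
    endloop
  endfacet
  facet normal 1.0000 0.0000 0.0000
    outer loop
      vertex 24.12 0.00 0.00
      vertex 24.12 16.13 0.00
      vertex 24.12 0.00 11.27
    endloop
  endfacet
endsolid part

The G0 Z moves step by Δz≈2.25 mm. The G1 loops shrink linearly with z, so the solid tapers from its base footprint up to z≈11.3. Closing with a flat bottom cap and the tapered top and triangulating gives 8 facets — a wedge (ramp): 24.1 × 16.1 mm base, rising to 11.3 mm along the y=0 edge and sloping linearly to z=0 at y=16.1.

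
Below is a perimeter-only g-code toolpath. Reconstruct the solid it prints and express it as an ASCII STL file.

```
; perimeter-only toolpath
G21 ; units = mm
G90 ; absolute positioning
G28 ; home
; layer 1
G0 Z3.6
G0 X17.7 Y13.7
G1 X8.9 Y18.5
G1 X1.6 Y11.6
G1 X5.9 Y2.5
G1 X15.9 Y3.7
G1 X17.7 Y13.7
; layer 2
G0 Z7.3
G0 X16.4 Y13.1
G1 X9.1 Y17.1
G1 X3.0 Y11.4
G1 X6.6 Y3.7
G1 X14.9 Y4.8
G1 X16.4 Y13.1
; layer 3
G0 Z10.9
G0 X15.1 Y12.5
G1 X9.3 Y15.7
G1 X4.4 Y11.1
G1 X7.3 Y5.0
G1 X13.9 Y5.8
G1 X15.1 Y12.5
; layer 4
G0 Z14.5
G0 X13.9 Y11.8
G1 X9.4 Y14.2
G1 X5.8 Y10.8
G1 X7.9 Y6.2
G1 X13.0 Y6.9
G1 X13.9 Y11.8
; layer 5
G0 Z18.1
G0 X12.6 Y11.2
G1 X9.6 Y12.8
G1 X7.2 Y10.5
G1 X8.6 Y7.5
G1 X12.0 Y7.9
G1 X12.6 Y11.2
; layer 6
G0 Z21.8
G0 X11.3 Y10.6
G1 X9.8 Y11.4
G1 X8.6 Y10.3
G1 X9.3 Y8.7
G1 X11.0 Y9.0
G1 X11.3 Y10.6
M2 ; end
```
solid part
  facet normal 0.0000 0.0000 -1.0000
    outer loop
      vertex 0.2 11.9 0.0
      vertex 8.7 19.9 0.0
      vertex 19.0 14.3 0.0
    endloop
  endfacet
  facet normal 0.0000 0.0000 -1.0000
    outer loop
      vertex 5.2 1.2 0.0
      vertex 0.2 11.9 0.0
      vertex 19.0 14.3 0.0
    endloop
  endfacet
  facet normal 0.0000 0.0000 -1.0000
    outer loop
      vertex 16.9 2.7 0.0
      vertex 5.2 1.2 0.0
      vertex 19.0 14.3 0.0
    endloop
  endfacet
  facet normal 0.4552 0.8372 0.3030
    outer loop
      vertex 19.0 14.3 0.0
      vertex 8.7 19.9 0.0
      vertex 10.0 10.0 25.4
    endloop
  endfacet
  facet normal -0.6530 0.6938 0.3038
    outer loop
      vertex 8.7 19.9 0.0
      vertex 0.2 11.9 0.0
      vertex 10.0 10.0 25.4
    endloop
  endfacet
  facet normal -0.8634 -0.4035 0.3029
    outer loop
      vertex 0.2 11.9 0.0
      vertex 5.2 1.2 0.0
      vertex 10.0 10.0 25.4
    endloop
  endfacet
  facet normal 0.1211 -0.9448 0.3044
    outer loop
      vertex 5.2 1.2 0.0
      vertex 16.9 2.7 0.0
      vertex 10.0 10.0 25.4
    endloop
  endfacet
  facet normal 0.9376 -0.1697 0.3035
    outer loop
      vertex 16.9 2.7 0.0
      vertex 19.0 14.3 0.0
      vertex 10.0 10.0 25.4
    endloop
  endfacet
endsolid part

The G0 Z moves step by Δz≈3.6 mm. The G1 loops shrink linearly with z, so the solid tapers from its base footprint up to z≈25.4. Closing with a flat bottom cap and the tapered top and triangulating gives 8 facets — a regular 5-sided pyramid, base circumscribed radius ≈ 10 mm, apex at z ≈ 25.4 mm.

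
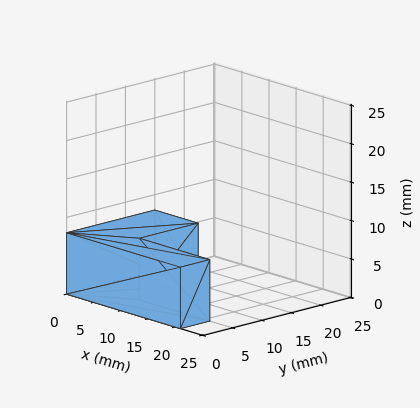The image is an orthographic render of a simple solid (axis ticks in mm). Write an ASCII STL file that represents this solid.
Reading the render: the shape is an L-shaped prism: outer 21 × 15 mm, arm thicknesses ≈ 5 mm (horizontal) and 8 mm (vertical), extruded 8 mm in z (dimensions read to the nearest mm from the axis ticks). For the STL, each face is triangulated and given an outward normal.

solid part
  facet normal 0.0000 0.0000 -1.0000
    outer loop
      vertex 21.000 5.000 0.000
      vertex 21.000 0.000 0.000
      vertex 0.000 0.000 0.000
    endloop
  endfacet
  facet normal 0.0000 0.0000 -1.0000
    outer loop
      vertex 8.000 5.000 0.000
      vertex 21.000 5.000 0.000
      vertex 0.000 0.000 0.000
    endloop
  endfacet
  facet normal 0.0000 0.0000 -1.0000
    outer loop
      vertex 8.000 15.000 0.000
      vertex 8.000 5.000 0.000
      vertex 0.000 0.000 0.000
    endloop
  endfacet
  facet normal 0.0000 0.0000 -1.0000
    outer loop
      vertex 0.000 15.000 0.000
      vertex 8.000 15.000 0.000
      vertex 0.000 0.000 0.000
    endloop
  endfacet
  facet normal 0.0000 0.0000 1.0000
    outer loop
      vertex 0.000 0.000 8.000
      vertex 21.000 0.000 8.000
      vertex 21.000 5.000 8.000
    endloop
  endfacet
  facet normal 0.0000 0.0000 1.0000
    outer loop
      vertex 0.000 0.000 8.000
      vertex 21.000 5.000 8.000
      vertex 8.000 5.000 8.000
    endloop
  endfacet
  facet normal 0.0000 0.0000 1.0000
    outer loop
      vertex 0.000 0.000 8.000
      vertex 8.000 5.000 8.000
      vertex 8.000 15.000 8.000
    endloop
  endfacet
  facet normal 0.0000 0.0000 1.0000
    outer loop
      vertex 0.000 0.000 8.000
      vertex 8.000 15.000 8.000
      vertex 0.000 15.000 8.000
    endloop
  endfacet
  facet normal 0.0000 -1.0000 0.0000
    outer loop
      vertex 0.000 0.000 0.000
      vertex 21.000 0.000 0.000
      vertex 21.000 0.000 8.000
    endloop
  endfacet
  facet normal 0.0000 -1.0000 0.0000
    outer loop
      vertex 0.000 0.000 0.000
      vertex 21.000 0.000 8.000
      vertex 0.000 0.000 8.000
    endloop
  endfacet
  facet normal 1.0000 0.0000 0.0000
    outer loop
      vertex 21.000 0.000 0.000
      vertex 21.000 5.000 0.000
      vertex 21.000 5.000 8.000
    endloop
  endfacet
  facet normal 1.0000 0.0000 0.0000
    outer loop
      vertex 21.000 0.000 0.000
      vertex 21.000 5.000 8.000
      vertex 21.000 0.000 8.000
    endloop
  endfacet
  facet normal 0.0000 1.0000 0.0000
    outer loop
      vertex 21.000 5.000 0.000
      vertex 8.000 5.000 0.000
      vertex 8.000 5.000 8.000
    endloop
  endfacet
  facet normal 0.0000 1.0000 0.0000
    outer loop
      vertex 21.000 5.000 0.000
      vertex 8.000 5.000 8.000
      vertex 21.000 5.000 8.000
    endloop
  endfacet
  facet normal 1.0000 0.0000 0.0000
    outer loop
      vertex 8.000 5.000 0.000
      vertex 8.000 15.000 0.000
      vertex 8.000 15.000 8.000
    endloop
  endfacet
  facet normal 1.0000 0.0000 0.0000
    outer loop
      vertex 8.000 5.000 0.000
      vertex 8.000 15.000 8.000
      vertex 8.000 5.000 8.000
    endloop
  endfacet
  facet normal 0.0000 1.0000 0.0000
    outer loop
      vertex 8.000 15.000 0.000
      vertex 0.000 15.000 0.000
      vertex 0.000 15.000 8.000
    endloop
  endfacet
  facet normal 0.0000 1.0000 0.0000
    outer loop
      vertex 8.000 15.000 0.000
      vertex 0.000 15.000 8.000
      vertex 8.000 15.000 8.000
    endloop
  endfacet
  facet normal -1.0000 0.0000 0.0000
    outer loop
      vertex 0.000 15.000 0.000
      vertex 0.000 0.000 0.000
      vertex 0.000 0.000 8.000
    endloop
  endfacet
  facet normal -1.0000 0.0000 0.0000
    outer loop
      vertex 0.000 15.000 0.000
      vertex 0.000 0.000 8.000
      vertex 0.000 15.000 8.000
    endloop
  endfacet
endsolid part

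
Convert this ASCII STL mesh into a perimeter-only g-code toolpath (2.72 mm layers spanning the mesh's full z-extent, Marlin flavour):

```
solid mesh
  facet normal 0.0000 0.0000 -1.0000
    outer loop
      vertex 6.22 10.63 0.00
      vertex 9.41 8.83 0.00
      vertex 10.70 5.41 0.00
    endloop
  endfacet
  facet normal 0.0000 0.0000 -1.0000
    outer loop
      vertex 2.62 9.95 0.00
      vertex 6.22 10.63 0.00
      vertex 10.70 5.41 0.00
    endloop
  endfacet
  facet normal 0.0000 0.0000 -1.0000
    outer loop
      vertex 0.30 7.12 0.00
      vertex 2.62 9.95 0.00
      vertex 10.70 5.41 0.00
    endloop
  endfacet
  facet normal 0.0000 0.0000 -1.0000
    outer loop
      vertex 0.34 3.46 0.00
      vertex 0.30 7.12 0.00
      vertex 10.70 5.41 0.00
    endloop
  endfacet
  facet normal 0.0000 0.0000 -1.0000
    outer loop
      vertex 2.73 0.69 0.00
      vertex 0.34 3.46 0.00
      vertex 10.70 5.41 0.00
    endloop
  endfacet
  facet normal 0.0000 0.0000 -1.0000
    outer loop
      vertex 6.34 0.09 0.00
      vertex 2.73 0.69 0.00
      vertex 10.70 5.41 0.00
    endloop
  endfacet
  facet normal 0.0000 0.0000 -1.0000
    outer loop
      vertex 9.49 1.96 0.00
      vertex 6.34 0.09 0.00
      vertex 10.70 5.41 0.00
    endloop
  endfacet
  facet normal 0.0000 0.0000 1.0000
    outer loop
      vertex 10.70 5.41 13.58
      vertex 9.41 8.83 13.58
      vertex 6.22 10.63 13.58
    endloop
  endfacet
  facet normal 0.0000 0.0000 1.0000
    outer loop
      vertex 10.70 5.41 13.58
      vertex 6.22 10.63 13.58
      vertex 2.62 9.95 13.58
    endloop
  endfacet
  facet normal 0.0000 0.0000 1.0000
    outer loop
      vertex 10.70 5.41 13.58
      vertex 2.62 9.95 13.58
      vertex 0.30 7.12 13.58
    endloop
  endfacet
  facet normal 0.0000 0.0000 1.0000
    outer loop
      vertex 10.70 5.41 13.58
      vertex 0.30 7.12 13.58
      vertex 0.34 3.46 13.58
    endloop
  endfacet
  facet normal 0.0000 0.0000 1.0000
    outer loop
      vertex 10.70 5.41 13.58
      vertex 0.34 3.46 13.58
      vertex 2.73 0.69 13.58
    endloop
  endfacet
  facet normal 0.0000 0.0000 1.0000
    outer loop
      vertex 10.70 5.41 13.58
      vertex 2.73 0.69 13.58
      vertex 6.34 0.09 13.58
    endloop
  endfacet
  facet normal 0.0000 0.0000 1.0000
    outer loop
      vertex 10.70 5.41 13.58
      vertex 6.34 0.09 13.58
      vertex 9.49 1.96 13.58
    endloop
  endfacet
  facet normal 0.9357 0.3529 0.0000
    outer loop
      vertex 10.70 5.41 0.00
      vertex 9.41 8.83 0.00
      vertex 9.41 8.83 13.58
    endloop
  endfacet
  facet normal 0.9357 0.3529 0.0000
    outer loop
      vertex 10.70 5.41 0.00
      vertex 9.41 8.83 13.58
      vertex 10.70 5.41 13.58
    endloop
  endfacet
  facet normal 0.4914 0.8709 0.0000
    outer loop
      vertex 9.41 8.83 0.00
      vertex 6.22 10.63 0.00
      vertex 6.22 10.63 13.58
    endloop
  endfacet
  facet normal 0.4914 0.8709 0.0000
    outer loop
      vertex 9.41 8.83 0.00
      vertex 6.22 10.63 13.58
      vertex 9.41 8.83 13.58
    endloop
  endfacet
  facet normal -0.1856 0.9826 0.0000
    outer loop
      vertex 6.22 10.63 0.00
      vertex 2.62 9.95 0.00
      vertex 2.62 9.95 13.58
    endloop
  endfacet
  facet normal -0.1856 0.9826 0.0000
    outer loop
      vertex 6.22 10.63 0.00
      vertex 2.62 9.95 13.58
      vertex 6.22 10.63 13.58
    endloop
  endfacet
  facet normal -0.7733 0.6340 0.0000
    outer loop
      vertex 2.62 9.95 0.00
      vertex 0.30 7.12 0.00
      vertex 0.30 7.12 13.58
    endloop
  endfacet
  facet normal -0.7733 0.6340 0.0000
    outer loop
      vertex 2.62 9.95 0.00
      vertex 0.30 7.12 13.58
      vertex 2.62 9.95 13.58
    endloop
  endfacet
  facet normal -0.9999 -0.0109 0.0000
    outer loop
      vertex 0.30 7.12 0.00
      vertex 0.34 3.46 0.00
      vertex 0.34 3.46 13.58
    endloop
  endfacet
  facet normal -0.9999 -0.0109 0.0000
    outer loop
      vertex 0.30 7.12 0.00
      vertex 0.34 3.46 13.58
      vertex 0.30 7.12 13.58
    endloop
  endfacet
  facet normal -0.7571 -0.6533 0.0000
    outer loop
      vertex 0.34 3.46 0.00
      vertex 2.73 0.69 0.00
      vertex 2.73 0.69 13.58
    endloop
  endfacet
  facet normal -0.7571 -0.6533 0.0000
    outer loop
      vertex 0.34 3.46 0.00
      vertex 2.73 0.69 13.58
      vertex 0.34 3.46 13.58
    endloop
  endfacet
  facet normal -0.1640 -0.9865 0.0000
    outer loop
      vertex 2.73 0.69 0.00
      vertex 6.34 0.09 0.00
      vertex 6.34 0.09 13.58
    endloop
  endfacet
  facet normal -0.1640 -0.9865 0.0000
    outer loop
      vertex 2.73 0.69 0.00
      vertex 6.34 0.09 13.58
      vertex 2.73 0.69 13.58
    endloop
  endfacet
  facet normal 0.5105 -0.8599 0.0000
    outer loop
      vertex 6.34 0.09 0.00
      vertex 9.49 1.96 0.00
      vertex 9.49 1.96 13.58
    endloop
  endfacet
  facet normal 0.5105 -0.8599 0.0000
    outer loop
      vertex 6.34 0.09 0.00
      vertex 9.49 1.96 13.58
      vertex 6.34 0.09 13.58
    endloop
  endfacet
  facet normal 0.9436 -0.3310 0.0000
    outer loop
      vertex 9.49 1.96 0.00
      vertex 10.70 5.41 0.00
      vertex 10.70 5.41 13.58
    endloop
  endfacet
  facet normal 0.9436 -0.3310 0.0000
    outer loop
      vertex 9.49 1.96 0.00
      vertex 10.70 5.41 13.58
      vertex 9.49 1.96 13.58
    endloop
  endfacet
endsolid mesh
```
; perimeter-only toolpath
G21 ; units = mm
G90 ; absolute positioning
G28 ; home
; layer 1
G0 Z2.72
G0 X10.70 Y5.41
G1 X9.41 Y8.83
G1 X6.22 Y10.63
G1 X2.62 Y9.95
G1 X0.30 Y7.12
G1 X0.34 Y3.46
G1 X2.73 Y0.69
G1 X6.34 Y0.09
G1 X9.49 Y1.96
G1 X10.70 Y5.41
; layer 2
G0 Z5.43
G0 X10.70 Y5.41
G1 X9.41 Y8.83
G1 X6.22 Y10.63
G1 X2.62 Y9.95
G1 X0.30 Y7.12
G1 X0.34 Y3.46
G1 X2.73 Y0.69
G1 X6.34 Y0.09
G1 X9.49 Y1.96
G1 X10.70 Y5.41
; layer 3
G0 Z8.15
G0 X10.70 Y5.41
G1 X9.41 Y8.83
G1 X6.22 Y10.63
G1 X2.62 Y9.95
G1 X0.30 Y7.12
G1 X0.34 Y3.46
G1 X2.73 Y0.69
G1 X6.34 Y0.09
G1 X9.49 Y1.96
G1 X10.70 Y5.41
; layer 4
G0 Z10.86
G0 X10.70 Y5.41
G1 X9.41 Y8.83
G1 X6.22 Y10.63
G1 X2.62 Y9.95
G1 X0.30 Y7.12
G1 X0.34 Y3.46
G1 X2.73 Y0.69
G1 X6.34 Y0.09
G1 X9.49 Y1.96
G1 X10.70 Y5.41
; layer 5
G0 Z13.58
G0 X10.70 Y5.41
G1 X9.41 Y8.83
G1 X6.22 Y10.63
G1 X2.62 Y9.95
G1 X0.30 Y7.12
G1 X0.34 Y3.46
G1 X2.73 Y0.69
G1 X6.34 Y0.09
G1 X9.49 Y1.96
G1 X10.70 Y5.41
M2 ; end

The solid is a regular 9-sided prism (a cylinder approximated with 9 flat sides), circumscribed radius ≈ 5.35 mm, height ≈ 13.6 mm. Slicing at Δz = 2.72 mm — 5 equal slices spanning the solid's height, so layer i sits at z = i·h/5 — gives 5 non-empty perimeters. Each is a 9-segment closed polygon; G0 lifts to the layer z and rapids to the start vertex, then G1 traces the edges.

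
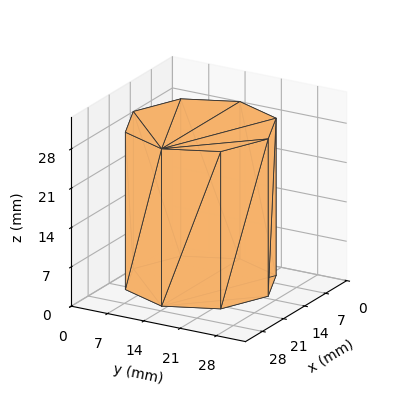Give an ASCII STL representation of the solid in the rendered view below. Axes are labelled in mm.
Reading the render: the shape is a regular 8-sided prism (a cylinder approximated with 8 flat sides), circumscribed radius ≈ 13 mm, height ≈ 28 mm (dimensions read to the nearest mm from the axis ticks). For the STL, each face is triangulated and given an outward normal.

solid part
  facet normal 0.0000 0.0000 -1.0000
    outer loop
      vertex 13.000 26.000 0.000
      vertex 22.192 22.192 0.000
      vertex 26.000 13.000 0.000
    endloop
  endfacet
  facet normal 0.0000 0.0000 -1.0000
    outer loop
      vertex 3.808 22.192 0.000
      vertex 13.000 26.000 0.000
      vertex 26.000 13.000 0.000
    endloop
  endfacet
  facet normal 0.0000 0.0000 -1.0000
    outer loop
      vertex 0.000 13.000 0.000
      vertex 3.808 22.192 0.000
      vertex 26.000 13.000 0.000
    endloop
  endfacet
  facet normal 0.0000 0.0000 -1.0000
    outer loop
      vertex 3.808 3.808 0.000
      vertex 0.000 13.000 0.000
      vertex 26.000 13.000 0.000
    endloop
  endfacet
  facet normal 0.0000 0.0000 -1.0000
    outer loop
      vertex 13.000 0.000 0.000
      vertex 3.808 3.808 0.000
      vertex 26.000 13.000 0.000
    endloop
  endfacet
  facet normal 0.0000 0.0000 -1.0000
    outer loop
      vertex 22.192 3.808 0.000
      vertex 13.000 0.000 0.000
      vertex 26.000 13.000 0.000
    endloop
  endfacet
  facet normal 0.0000 0.0000 1.0000
    outer loop
      vertex 26.000 13.000 28.000
      vertex 22.192 22.192 28.000
      vertex 13.000 26.000 28.000
    endloop
  endfacet
  facet normal 0.0000 0.0000 1.0000
    outer loop
      vertex 26.000 13.000 28.000
      vertex 13.000 26.000 28.000
      vertex 3.808 22.192 28.000
    endloop
  endfacet
  facet normal 0.0000 0.0000 1.0000
    outer loop
      vertex 26.000 13.000 28.000
      vertex 3.808 22.192 28.000
      vertex 0.000 13.000 28.000
    endloop
  endfacet
  facet normal 0.0000 0.0000 1.0000
    outer loop
      vertex 26.000 13.000 28.000
      vertex 0.000 13.000 28.000
      vertex 3.808 3.808 28.000
    endloop
  endfacet
  facet normal 0.0000 0.0000 1.0000
    outer loop
      vertex 26.000 13.000 28.000
      vertex 3.808 3.808 28.000
      vertex 13.000 0.000 28.000
    endloop
  endfacet
  facet normal 0.0000 0.0000 1.0000
    outer loop
      vertex 26.000 13.000 28.000
      vertex 13.000 0.000 28.000
      vertex 22.192 3.808 28.000
    endloop
  endfacet
  facet normal 0.9239 0.3827 0.0000
    outer loop
      vertex 26.000 13.000 0.000
      vertex 22.192 22.192 0.000
      vertex 22.192 22.192 28.000
    endloop
  endfacet
  facet normal 0.9239 0.3827 0.0000
    outer loop
      vertex 26.000 13.000 0.000
      vertex 22.192 22.192 28.000
      vertex 26.000 13.000 28.000
    endloop
  endfacet
  facet normal 0.3827 0.9239 0.0000
    outer loop
      vertex 22.192 22.192 0.000
      vertex 13.000 26.000 0.000
      vertex 13.000 26.000 28.000
    endloop
  endfacet
  facet normal 0.3827 0.9239 0.0000
    outer loop
      vertex 22.192 22.192 0.000
      vertex 13.000 26.000 28.000
      vertex 22.192 22.192 28.000
    endloop
  endfacet
  facet normal -0.3827 0.9239 0.0000
    outer loop
      vertex 13.000 26.000 0.000
      vertex 3.808 22.192 0.000
      vertex 3.808 22.192 28.000
    endloop
  endfacet
  facet normal -0.3827 0.9239 0.0000
    outer loop
      vertex 13.000 26.000 0.000
      vertex 3.808 22.192 28.000
      vertex 13.000 26.000 28.000
    endloop
  endfacet
  facet normal -0.9239 0.3827 0.0000
    outer loop
      vertex 3.808 22.192 0.000
      vertex 0.000 13.000 0.000
      vertex 0.000 13.000 28.000
    endloop
  endfacet
  facet normal -0.9239 0.3827 0.0000
    outer loop
      vertex 3.808 22.192 0.000
      vertex 0.000 13.000 28.000
      vertex 3.808 22.192 28.000
    endloop
  endfacet
  facet normal -0.9239 -0.3827 0.0000
    outer loop
      vertex 0.000 13.000 0.000
      vertex 3.808 3.808 0.000
      vertex 3.808 3.808 28.000
    endloop
  endfacet
  facet normal -0.9239 -0.3827 0.0000
    outer loop
      vertex 0.000 13.000 0.000
      vertex 3.808 3.808 28.000
      vertex 0.000 13.000 28.000
    endloop
  endfacet
  facet normal -0.3827 -0.9239 0.0000
    outer loop
      vertex 3.808 3.808 0.000
      vertex 13.000 0.000 0.000
      vertex 13.000 0.000 28.000
    endloop
  endfacet
  facet normal -0.3827 -0.9239 0.0000
    outer loop
      vertex 3.808 3.808 0.000
      vertex 13.000 0.000 28.000
      vertex 3.808 3.808 28.000
    endloop
  endfacet
  facet normal 0.3827 -0.9239 0.0000
    outer loop
      vertex 13.000 0.000 0.000
      vertex 22.192 3.808 0.000
      vertex 22.192 3.808 28.000
    endloop
  endfacet
  facet normal 0.3827 -0.9239 0.0000
    outer loop
      vertex 13.000 0.000 0.000
      vertex 22.192 3.808 28.000
      vertex 13.000 0.000 28.000
    endloop
  endfacet
  facet normal 0.9239 -0.3827 0.0000
    outer loop
      vertex 22.192 3.808 0.000
      vertex 26.000 13.000 0.000
      vertex 26.000 13.000 28.000
    endloop
  endfacet
  facet normal 0.9239 -0.3827 0.0000
    outer loop
      vertex 22.192 3.808 0.000
      vertex 26.000 13.000 28.000
      vertex 22.192 3.808 28.000
    endloop
  endfacet
endsolid part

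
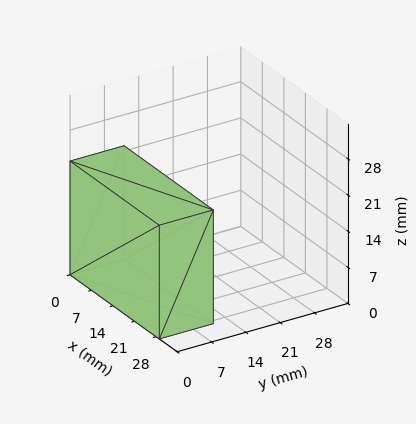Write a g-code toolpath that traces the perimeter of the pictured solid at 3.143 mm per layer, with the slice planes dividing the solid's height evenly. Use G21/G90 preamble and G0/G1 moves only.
Reading the render: the shape is a rectangular box, roughly 29 × 11 mm footprint and 22 mm tall (dimensions read to the nearest mm from the axis ticks). For the g-code, the solid's height is divided into equal slices at the stated Δz and each level perimeter traced with G1 moves after a G0 lift.

; perimeter-only toolpath
G21 ; units = mm
G90 ; absolute positioning
G28 ; home
; layer 1
G0 Z3.143
G0 X0.000 Y0.000
G1 X29.000 Y0.000
G1 X29.000 Y11.000
G1 X0.000 Y11.000
G1 X0.000 Y0.000
; layer 2
G0 Z6.286
G0 X0.000 Y0.000
G1 X29.000 Y0.000
G1 X29.000 Y11.000
G1 X0.000 Y11.000
G1 X0.000 Y0.000
; layer 3
G0 Z9.429
G0 X0.000 Y0.000
G1 X29.000 Y0.000
G1 X29.000 Y11.000
G1 X0.000 Y11.000
G1 X0.000 Y0.000
; layer 4
G0 Z12.571
G0 X0.000 Y0.000
G1 X29.000 Y0.000
G1 X29.000 Y11.000
G1 X0.000 Y11.000
G1 X0.000 Y0.000
; layer 5
G0 Z15.714
G0 X0.000 Y0.000
G1 X29.000 Y0.000
G1 X29.000 Y11.000
G1 X0.000 Y11.000
G1 X0.000 Y0.000
; layer 6
G0 Z18.857
G0 X0.000 Y0.000
G1 X29.000 Y0.000
G1 X29.000 Y11.000
G1 X0.000 Y11.000
G1 X0.000 Y0.000
; layer 7
G0 Z22.000
G0 X0.000 Y0.000
G1 X29.000 Y0.000
G1 X29.000 Y11.000
G1 X0.000 Y11.000
G1 X0.000 Y0.000
M2 ; end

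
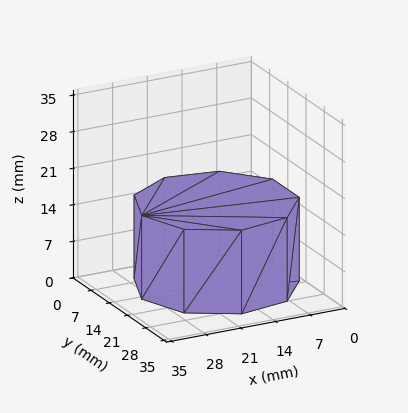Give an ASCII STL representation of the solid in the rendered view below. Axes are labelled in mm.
Reading the render: the shape is a regular 9-sided prism (a cylinder approximated with 9 flat sides), circumscribed radius ≈ 15 mm, height ≈ 16 mm (dimensions read to the nearest mm from the axis ticks). For the STL, each face is triangulated and given an outward normal.

solid part
  facet normal 0.0000 0.0000 -1.0000
    outer loop
      vertex 17.6 29.8 0.0
      vertex 26.5 24.6 0.0
      vertex 30.0 15.0 0.0
    endloop
  endfacet
  facet normal 0.0000 0.0000 -1.0000
    outer loop
      vertex 7.5 28.0 0.0
      vertex 17.6 29.8 0.0
      vertex 30.0 15.0 0.0
    endloop
  endfacet
  facet normal 0.0000 0.0000 -1.0000
    outer loop
      vertex 0.9 20.1 0.0
      vertex 7.5 28.0 0.0
      vertex 30.0 15.0 0.0
    endloop
  endfacet
  facet normal 0.0000 0.0000 -1.0000
    outer loop
      vertex 0.9 9.9 0.0
      vertex 0.9 20.1 0.0
      vertex 30.0 15.0 0.0
    endloop
  endfacet
  facet normal 0.0000 0.0000 -1.0000
    outer loop
      vertex 7.5 2.0 0.0
      vertex 0.9 9.9 0.0
      vertex 30.0 15.0 0.0
    endloop
  endfacet
  facet normal 0.0000 0.0000 -1.0000
    outer loop
      vertex 17.6 0.2 0.0
      vertex 7.5 2.0 0.0
      vertex 30.0 15.0 0.0
    endloop
  endfacet
  facet normal 0.0000 0.0000 -1.0000
    outer loop
      vertex 26.5 5.4 0.0
      vertex 17.6 0.2 0.0
      vertex 30.0 15.0 0.0
    endloop
  endfacet
  facet normal 0.0000 0.0000 1.0000
    outer loop
      vertex 30.0 15.0 16.0
      vertex 26.5 24.6 16.0
      vertex 17.6 29.8 16.0
    endloop
  endfacet
  facet normal 0.0000 0.0000 1.0000
    outer loop
      vertex 30.0 15.0 16.0
      vertex 17.6 29.8 16.0
      vertex 7.5 28.0 16.0
    endloop
  endfacet
  facet normal 0.0000 0.0000 1.0000
    outer loop
      vertex 30.0 15.0 16.0
      vertex 7.5 28.0 16.0
      vertex 0.9 20.1 16.0
    endloop
  endfacet
  facet normal 0.0000 0.0000 1.0000
    outer loop
      vertex 30.0 15.0 16.0
      vertex 0.9 20.1 16.0
      vertex 0.9 9.9 16.0
    endloop
  endfacet
  facet normal 0.0000 0.0000 1.0000
    outer loop
      vertex 30.0 15.0 16.0
      vertex 0.9 9.9 16.0
      vertex 7.5 2.0 16.0
    endloop
  endfacet
  facet normal 0.0000 0.0000 1.0000
    outer loop
      vertex 30.0 15.0 16.0
      vertex 7.5 2.0 16.0
      vertex 17.6 0.2 16.0
    endloop
  endfacet
  facet normal 0.0000 0.0000 1.0000
    outer loop
      vertex 30.0 15.0 16.0
      vertex 17.6 0.2 16.0
      vertex 26.5 5.4 16.0
    endloop
  endfacet
  facet normal 0.9395 0.3425 0.0000
    outer loop
      vertex 30.0 15.0 0.0
      vertex 26.5 24.6 0.0
      vertex 26.5 24.6 16.0
    endloop
  endfacet
  facet normal 0.9395 0.3425 0.0000
    outer loop
      vertex 30.0 15.0 0.0
      vertex 26.5 24.6 16.0
      vertex 30.0 15.0 16.0
    endloop
  endfacet
  facet normal 0.5045 0.8634 0.0000
    outer loop
      vertex 26.5 24.6 0.0
      vertex 17.6 29.8 0.0
      vertex 17.6 29.8 16.0
    endloop
  endfacet
  facet normal 0.5045 0.8634 0.0000
    outer loop
      vertex 26.5 24.6 0.0
      vertex 17.6 29.8 16.0
      vertex 26.5 24.6 16.0
    endloop
  endfacet
  facet normal -0.1755 0.9845 0.0000
    outer loop
      vertex 17.6 29.8 0.0
      vertex 7.5 28.0 0.0
      vertex 7.5 28.0 16.0
    endloop
  endfacet
  facet normal -0.1755 0.9845 0.0000
    outer loop
      vertex 17.6 29.8 0.0
      vertex 7.5 28.0 16.0
      vertex 17.6 29.8 16.0
    endloop
  endfacet
  facet normal -0.7674 0.6411 0.0000
    outer loop
      vertex 7.5 28.0 0.0
      vertex 0.9 20.1 0.0
      vertex 0.9 20.1 16.0
    endloop
  endfacet
  facet normal -0.7674 0.6411 0.0000
    outer loop
      vertex 7.5 28.0 0.0
      vertex 0.9 20.1 16.0
      vertex 7.5 28.0 16.0
    endloop
  endfacet
  facet normal -1.0000 0.0000 0.0000
    outer loop
      vertex 0.9 20.1 0.0
      vertex 0.9 9.9 0.0
      vertex 0.9 9.9 16.0
    endloop
  endfacet
  facet normal -1.0000 0.0000 0.0000
    outer loop
      vertex 0.9 20.1 0.0
      vertex 0.9 9.9 16.0
      vertex 0.9 20.1 16.0
    endloop
  endfacet
  facet normal -0.7674 -0.6411 0.0000
    outer loop
      vertex 0.9 9.9 0.0
      vertex 7.5 2.0 0.0
      vertex 7.5 2.0 16.0
    endloop
  endfacet
  facet normal -0.7674 -0.6411 0.0000
    outer loop
      vertex 0.9 9.9 0.0
      vertex 7.5 2.0 16.0
      vertex 0.9 9.9 16.0
    endloop
  endfacet
  facet normal -0.1755 -0.9845 0.0000
    outer loop
      vertex 7.5 2.0 0.0
      vertex 17.6 0.2 0.0
      vertex 17.6 0.2 16.0
    endloop
  endfacet
  facet normal -0.1755 -0.9845 0.0000
    outer loop
      vertex 7.5 2.0 0.0
      vertex 17.6 0.2 16.0
      vertex 7.5 2.0 16.0
    endloop
  endfacet
  facet normal 0.5045 -0.8634 0.0000
    outer loop
      vertex 17.6 0.2 0.0
      vertex 26.5 5.4 0.0
      vertex 26.5 5.4 16.0
    endloop
  endfacet
  facet normal 0.5045 -0.8634 0.0000
    outer loop
      vertex 17.6 0.2 0.0
      vertex 26.5 5.4 16.0
      vertex 17.6 0.2 16.0
    endloop
  endfacet
  facet normal 0.9395 -0.3425 0.0000
    outer loop
      vertex 26.5 5.4 0.0
      vertex 30.0 15.0 0.0
      vertex 30.0 15.0 16.0
    endloop
  endfacet
  facet normal 0.9395 -0.3425 0.0000
    outer loop
      vertex 26.5 5.4 0.0
      vertex 30.0 15.0 16.0
      vertex 26.5 5.4 16.0
    endloop
  endfacet
endsolid part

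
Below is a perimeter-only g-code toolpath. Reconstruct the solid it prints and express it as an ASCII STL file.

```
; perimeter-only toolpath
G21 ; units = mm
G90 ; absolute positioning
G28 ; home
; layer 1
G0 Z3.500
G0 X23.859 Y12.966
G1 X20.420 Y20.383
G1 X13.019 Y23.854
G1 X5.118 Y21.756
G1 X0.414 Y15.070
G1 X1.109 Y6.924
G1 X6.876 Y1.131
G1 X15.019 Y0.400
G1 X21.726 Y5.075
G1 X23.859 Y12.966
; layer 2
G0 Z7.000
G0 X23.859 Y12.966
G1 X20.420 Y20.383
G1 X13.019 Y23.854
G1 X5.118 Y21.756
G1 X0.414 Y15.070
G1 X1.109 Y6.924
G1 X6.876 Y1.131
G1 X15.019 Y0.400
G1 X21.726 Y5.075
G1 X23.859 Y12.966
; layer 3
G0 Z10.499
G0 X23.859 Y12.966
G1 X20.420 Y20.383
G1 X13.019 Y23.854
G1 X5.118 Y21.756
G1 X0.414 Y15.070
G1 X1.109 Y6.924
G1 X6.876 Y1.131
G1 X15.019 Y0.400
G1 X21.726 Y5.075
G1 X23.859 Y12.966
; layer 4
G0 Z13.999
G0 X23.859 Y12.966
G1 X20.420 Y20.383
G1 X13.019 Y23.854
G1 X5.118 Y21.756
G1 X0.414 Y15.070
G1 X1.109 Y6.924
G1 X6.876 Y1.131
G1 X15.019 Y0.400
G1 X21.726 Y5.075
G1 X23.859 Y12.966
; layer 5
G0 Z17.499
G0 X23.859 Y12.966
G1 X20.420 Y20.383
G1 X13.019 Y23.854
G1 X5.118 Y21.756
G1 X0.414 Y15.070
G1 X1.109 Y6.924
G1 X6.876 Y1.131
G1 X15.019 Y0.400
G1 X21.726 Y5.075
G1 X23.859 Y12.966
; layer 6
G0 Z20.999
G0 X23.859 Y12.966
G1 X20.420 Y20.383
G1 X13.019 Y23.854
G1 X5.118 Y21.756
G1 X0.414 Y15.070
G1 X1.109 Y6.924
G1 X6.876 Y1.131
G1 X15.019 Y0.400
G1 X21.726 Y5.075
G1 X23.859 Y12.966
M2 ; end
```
solid part
  facet normal 0.0000 0.0000 -1.0000
    outer loop
      vertex 13.019 23.854 0.000
      vertex 20.420 20.383 0.000
      vertex 23.859 12.966 0.000
    endloop
  endfacet
  facet normal 0.0000 0.0000 -1.0000
    outer loop
      vertex 5.118 21.756 0.000
      vertex 13.019 23.854 0.000
      vertex 23.859 12.966 0.000
    endloop
  endfacet
  facet normal 0.0000 0.0000 -1.0000
    outer loop
      vertex 0.414 15.070 0.000
      vertex 5.118 21.756 0.000
      vertex 23.859 12.966 0.000
    endloop
  endfacet
  facet normal 0.0000 0.0000 -1.0000
    outer loop
      vertex 1.109 6.924 0.000
      vertex 0.414 15.070 0.000
      vertex 23.859 12.966 0.000
    endloop
  endfacet
  facet normal 0.0000 0.0000 -1.0000
    outer loop
      vertex 6.876 1.131 0.000
      vertex 1.109 6.924 0.000
      vertex 23.859 12.966 0.000
    endloop
  endfacet
  facet normal 0.0000 0.0000 -1.0000
    outer loop
      vertex 15.019 0.400 0.000
      vertex 6.876 1.131 0.000
      vertex 23.859 12.966 0.000
    endloop
  endfacet
  facet normal 0.0000 0.0000 -1.0000
    outer loop
      vertex 21.726 5.075 0.000
      vertex 15.019 0.400 0.000
      vertex 23.859 12.966 0.000
    endloop
  endfacet
  facet normal 0.0000 0.0000 1.0000
    outer loop
      vertex 23.859 12.966 20.999
      vertex 20.420 20.383 20.999
      vertex 13.019 23.854 20.999
    endloop
  endfacet
  facet normal 0.0000 0.0000 1.0000
    outer loop
      vertex 23.859 12.966 20.999
      vertex 13.019 23.854 20.999
      vertex 5.118 21.756 20.999
    endloop
  endfacet
  facet normal 0.0000 0.0000 1.0000
    outer loop
      vertex 23.859 12.966 20.999
      vertex 5.118 21.756 20.999
      vertex 0.414 15.070 20.999
    endloop
  endfacet
  facet normal 0.0000 0.0000 1.0000
    outer loop
      vertex 23.859 12.966 20.999
      vertex 0.414 15.070 20.999
      vertex 1.109 6.924 20.999
    endloop
  endfacet
  facet normal 0.0000 0.0000 1.0000
    outer loop
      vertex 23.859 12.966 20.999
      vertex 1.109 6.924 20.999
      vertex 6.876 1.131 20.999
    endloop
  endfacet
  facet normal 0.0000 0.0000 1.0000
    outer loop
      vertex 23.859 12.966 20.999
      vertex 6.876 1.131 20.999
      vertex 15.019 0.400 20.999
    endloop
  endfacet
  facet normal 0.0000 0.0000 1.0000
    outer loop
      vertex 23.859 12.966 20.999
      vertex 15.019 0.400 20.999
      vertex 21.726 5.075 20.999
    endloop
  endfacet
  facet normal 0.9072 0.4206 0.0000
    outer loop
      vertex 23.859 12.966 0.000
      vertex 20.420 20.383 0.000
      vertex 20.420 20.383 20.999
    endloop
  endfacet
  facet normal 0.9072 0.4206 0.0000
    outer loop
      vertex 23.859 12.966 0.000
      vertex 20.420 20.383 20.999
      vertex 23.859 12.966 20.999
    endloop
  endfacet
  facet normal 0.4246 0.9054 0.0000
    outer loop
      vertex 20.420 20.383 0.000
      vertex 13.019 23.854 0.000
      vertex 13.019 23.854 20.999
    endloop
  endfacet
  facet normal 0.4246 0.9054 0.0000
    outer loop
      vertex 20.420 20.383 0.000
      vertex 13.019 23.854 20.999
      vertex 20.420 20.383 20.999
    endloop
  endfacet
  facet normal -0.2566 0.9665 0.0000
    outer loop
      vertex 13.019 23.854 0.000
      vertex 5.118 21.756 0.000
      vertex 5.118 21.756 20.999
    endloop
  endfacet
  facet normal -0.2566 0.9665 0.0000
    outer loop
      vertex 13.019 23.854 0.000
      vertex 5.118 21.756 20.999
      vertex 13.019 23.854 20.999
    endloop
  endfacet
  facet normal -0.8179 0.5754 0.0000
    outer loop
      vertex 5.118 21.756 0.000
      vertex 0.414 15.070 0.000
      vertex 0.414 15.070 20.999
    endloop
  endfacet
  facet normal -0.8179 0.5754 0.0000
    outer loop
      vertex 5.118 21.756 0.000
      vertex 0.414 15.070 20.999
      vertex 5.118 21.756 20.999
    endloop
  endfacet
  facet normal -0.9964 -0.0850 0.0000
    outer loop
      vertex 0.414 15.070 0.000
      vertex 1.109 6.924 0.000
      vertex 1.109 6.924 20.999
    endloop
  endfacet
  facet normal -0.9964 -0.0850 0.0000
    outer loop
      vertex 0.414 15.070 0.000
      vertex 1.109 6.924 20.999
      vertex 0.414 15.070 20.999
    endloop
  endfacet
  facet normal -0.7087 -0.7055 0.0000
    outer loop
      vertex 1.109 6.924 0.000
      vertex 6.876 1.131 0.000
      vertex 6.876 1.131 20.999
    endloop
  endfacet
  facet normal -0.7087 -0.7055 0.0000
    outer loop
      vertex 1.109 6.924 0.000
      vertex 6.876 1.131 20.999
      vertex 1.109 6.924 20.999
    endloop
  endfacet
  facet normal -0.0894 -0.9960 0.0000
    outer loop
      vertex 6.876 1.131 0.000
      vertex 15.019 0.400 0.000
      vertex 15.019 0.400 20.999
    endloop
  endfacet
  facet normal -0.0894 -0.9960 0.0000
    outer loop
      vertex 6.876 1.131 0.000
      vertex 15.019 0.400 20.999
      vertex 6.876 1.131 20.999
    endloop
  endfacet
  facet normal 0.5718 -0.8204 0.0000
    outer loop
      vertex 15.019 0.400 0.000
      vertex 21.726 5.075 0.000
      vertex 21.726 5.075 20.999
    endloop
  endfacet
  facet normal 0.5718 -0.8204 0.0000
    outer loop
      vertex 15.019 0.400 0.000
      vertex 21.726 5.075 20.999
      vertex 15.019 0.400 20.999
    endloop
  endfacet
  facet normal 0.9654 -0.2609 0.0000
    outer loop
      vertex 21.726 5.075 0.000
      vertex 23.859 12.966 0.000
      vertex 23.859 12.966 20.999
    endloop
  endfacet
  facet normal 0.9654 -0.2609 0.0000
    outer loop
      vertex 21.726 5.075 0.000
      vertex 23.859 12.966 20.999
      vertex 21.726 5.075 20.999
    endloop
  endfacet
endsolid part

The G0 Z moves step by Δz≈3.500 mm. Every layer's G1 loop is the same polygon, so the solid is a straight extrusion of it from z=0 to z≈21. Closing with flat bottom and top caps and triangulating gives 32 facets — a regular 9-sided prism (a cylinder approximated with 9 flat sides), circumscribed radius ≈ 12 mm, height ≈ 21 mm.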